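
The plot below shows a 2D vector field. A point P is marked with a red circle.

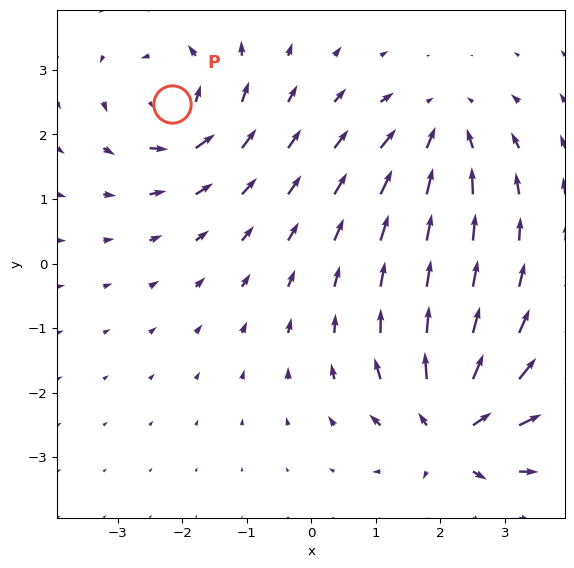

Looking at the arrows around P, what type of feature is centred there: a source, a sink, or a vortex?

vortex

At P (-2.2, 2.5) the arrows circulate counterclockwise. Divergence ≈0, curl about +5 — near-zero divergence with nonzero curl is a vortex.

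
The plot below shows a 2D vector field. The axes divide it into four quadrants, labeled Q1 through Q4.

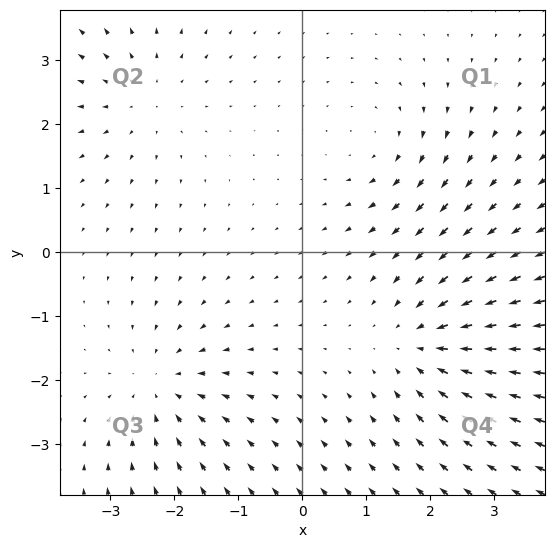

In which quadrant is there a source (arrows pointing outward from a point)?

Q2

The source sits at approximately (-2.5, 2.4), which lies in quadrant Q2. The divergence there is about +2, positive as expected for a source.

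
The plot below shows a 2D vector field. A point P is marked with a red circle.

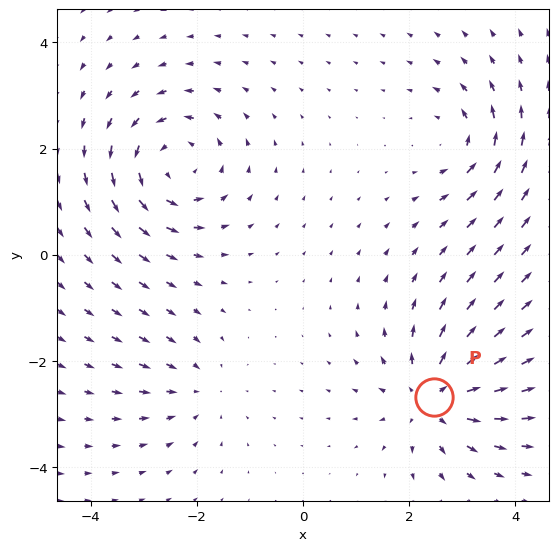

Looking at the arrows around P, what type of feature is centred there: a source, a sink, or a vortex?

source

At P (2.5, -2.7) the arrows spread outward. Divergence about +5, curl ≈0 — positive divergence with near-zero curl is a source.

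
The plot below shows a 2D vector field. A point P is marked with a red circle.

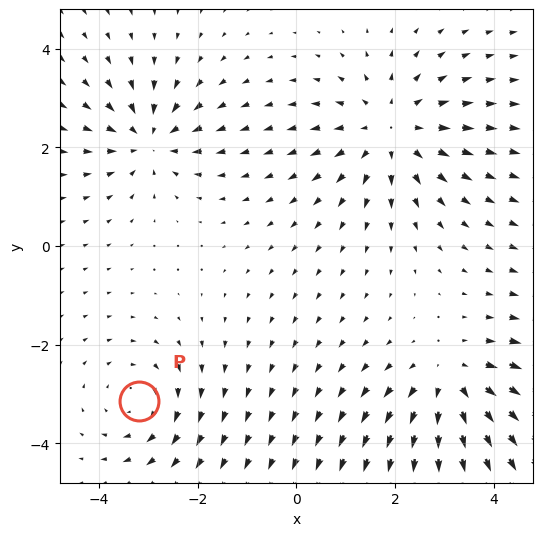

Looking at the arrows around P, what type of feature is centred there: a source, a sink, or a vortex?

vortex

At P (-3.2, -3.1) the arrows circulate clockwise. Divergence ≈0, curl about -3 — near-zero divergence with nonzero curl is a vortex.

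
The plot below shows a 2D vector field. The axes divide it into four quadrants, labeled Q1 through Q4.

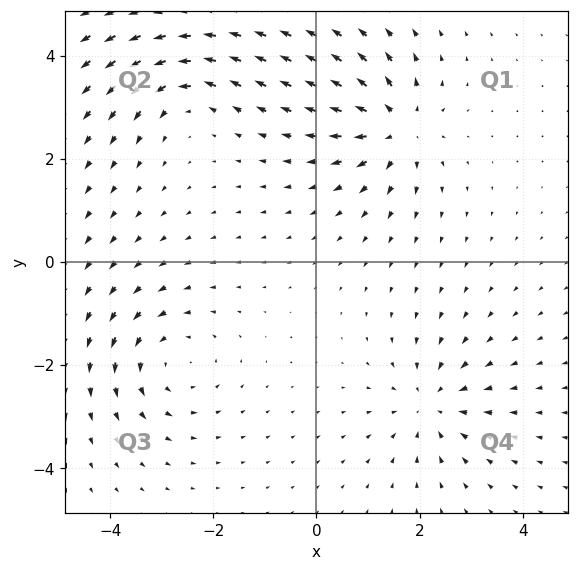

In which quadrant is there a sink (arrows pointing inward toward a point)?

The sink sits at approximately (2.2, -2.8), which lies in quadrant Q4. The divergence there is about -4, negative as expected for a sink.

Q4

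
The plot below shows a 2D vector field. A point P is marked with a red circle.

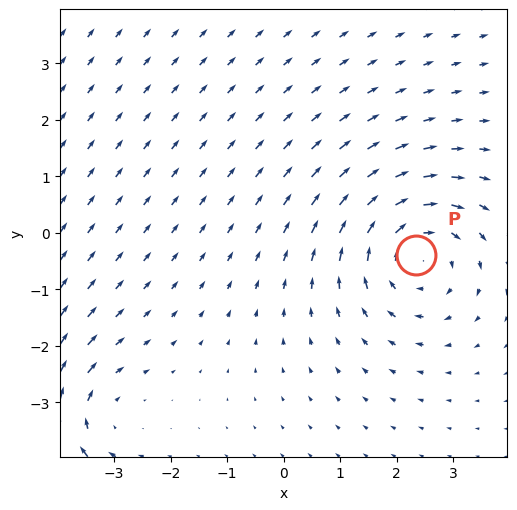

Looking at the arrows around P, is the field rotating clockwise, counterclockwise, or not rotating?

Near P at (2.3, -0.4) the arrows circulate clockwise. The curl (z-component) there is about -3; negative curl means clockwise rotation.

clockwise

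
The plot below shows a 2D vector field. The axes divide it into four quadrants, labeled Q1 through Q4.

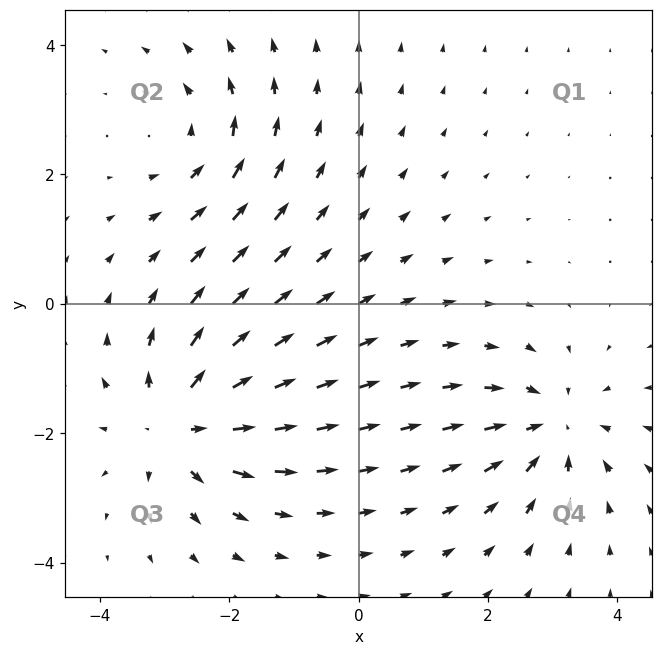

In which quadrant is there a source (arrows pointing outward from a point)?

Q3

The source sits at approximately (-2.8, -1.9), which lies in quadrant Q3. The divergence there is about +5, positive as expected for a source.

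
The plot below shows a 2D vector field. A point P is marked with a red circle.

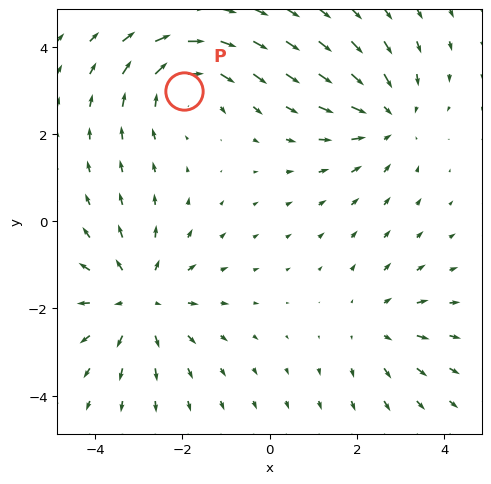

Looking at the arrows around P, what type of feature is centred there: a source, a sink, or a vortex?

At P (-2.0, 3.0) the arrows circulate clockwise. Divergence ≈0, curl about -4 — near-zero divergence with nonzero curl is a vortex.

vortex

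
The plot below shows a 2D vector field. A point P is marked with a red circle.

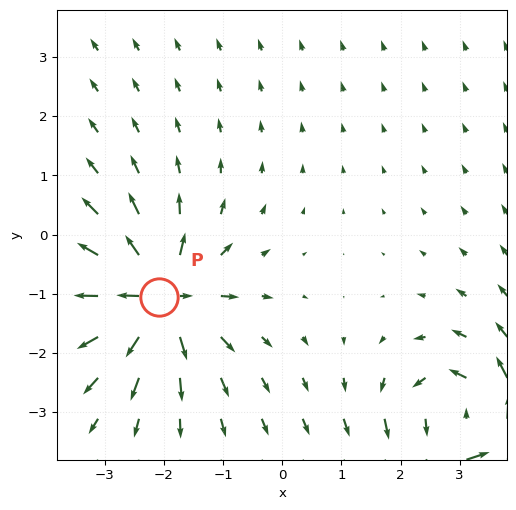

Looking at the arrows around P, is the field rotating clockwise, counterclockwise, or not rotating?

Near P at (-2.1, -1.1) the arrows show no circulation. The curl there is ≈0.

not rotating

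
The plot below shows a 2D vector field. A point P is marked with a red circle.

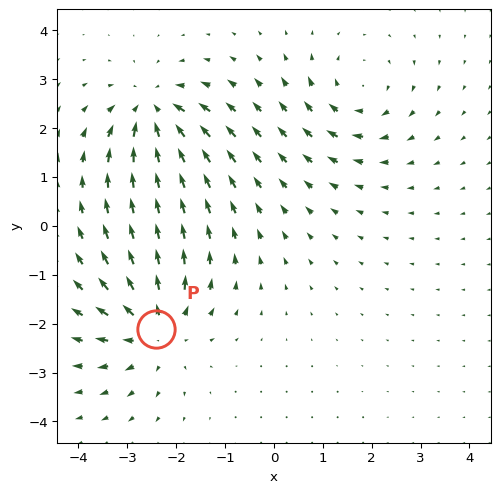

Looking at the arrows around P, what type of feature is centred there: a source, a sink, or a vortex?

At P (-2.4, -2.1) the arrows spread outward. Divergence about +5, curl ≈0 — positive divergence with near-zero curl is a source.

source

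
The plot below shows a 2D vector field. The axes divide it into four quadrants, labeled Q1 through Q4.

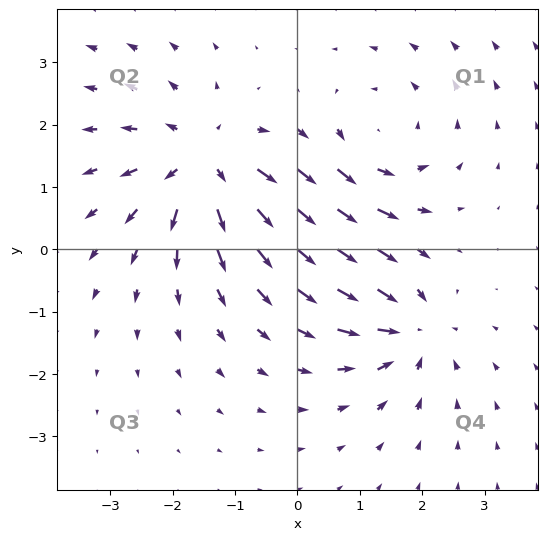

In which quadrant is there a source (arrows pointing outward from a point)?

The source sits at approximately (-1.5, 1.4), which lies in quadrant Q2. The divergence there is about +5, positive as expected for a source.

Q2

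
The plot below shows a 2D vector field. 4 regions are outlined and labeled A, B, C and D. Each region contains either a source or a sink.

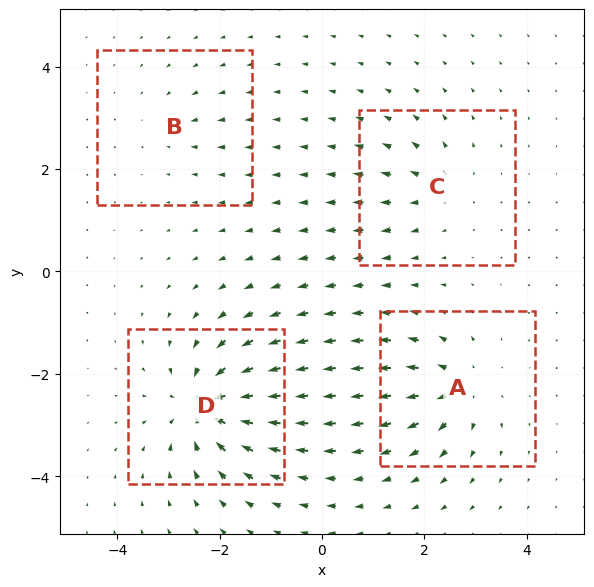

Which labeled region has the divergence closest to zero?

Divergence at each region's feature centre — A: about +6, B: about -2, C: about +4, D: about -8. Region B is closest to zero.

B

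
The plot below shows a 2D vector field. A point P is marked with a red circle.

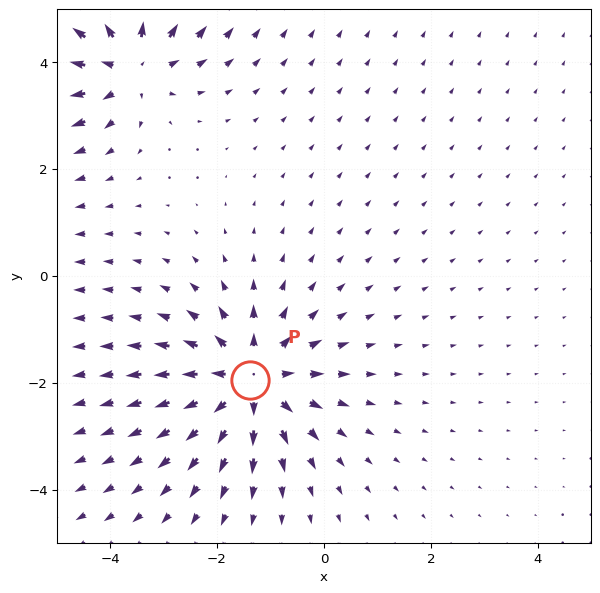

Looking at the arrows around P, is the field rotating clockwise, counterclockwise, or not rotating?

Near P at (-1.4, -2.0) the arrows show no circulation. The curl there is ≈0.

not rotating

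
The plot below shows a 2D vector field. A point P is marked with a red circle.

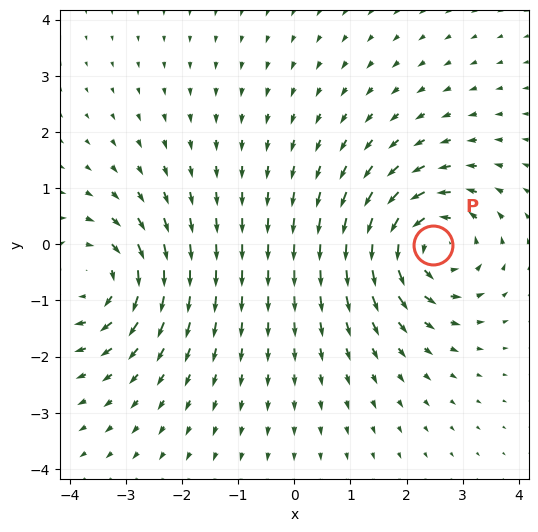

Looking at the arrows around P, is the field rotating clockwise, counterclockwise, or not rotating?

counterclockwise

Near P at (2.5, -0.0) the arrows circulate counterclockwise. The curl (z-component) there is about +5; positive curl means counterclockwise rotation.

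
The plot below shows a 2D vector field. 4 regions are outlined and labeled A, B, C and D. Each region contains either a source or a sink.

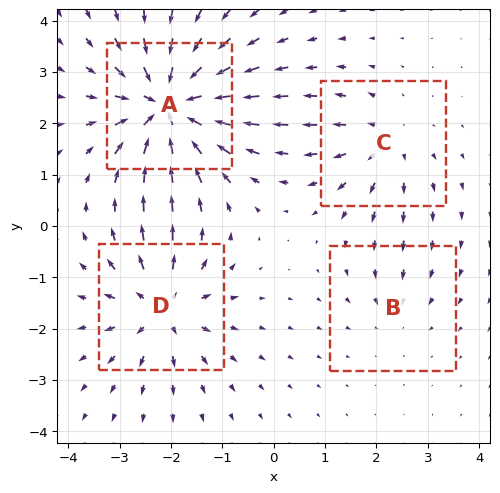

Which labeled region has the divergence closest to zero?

Divergence at each region's feature centre — A: about -8, B: about -2, C: about +4, D: about +6. Region B is closest to zero.

B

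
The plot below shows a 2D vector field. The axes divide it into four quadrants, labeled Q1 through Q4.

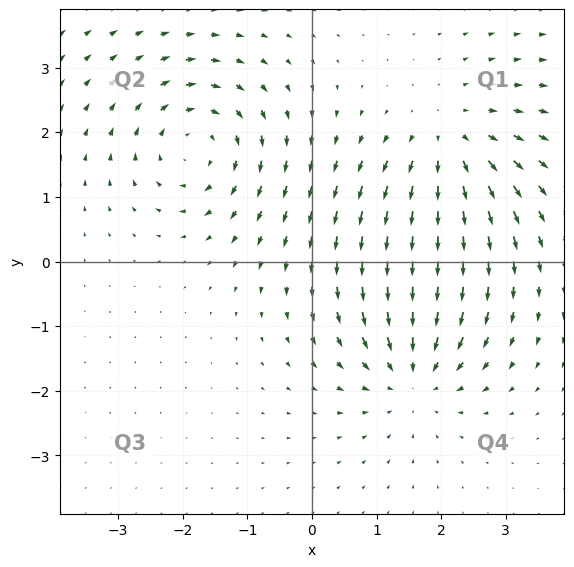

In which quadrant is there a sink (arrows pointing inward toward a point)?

The sink sits at approximately (1.6, -1.8), which lies in quadrant Q4. The divergence there is about -4, negative as expected for a sink.

Q4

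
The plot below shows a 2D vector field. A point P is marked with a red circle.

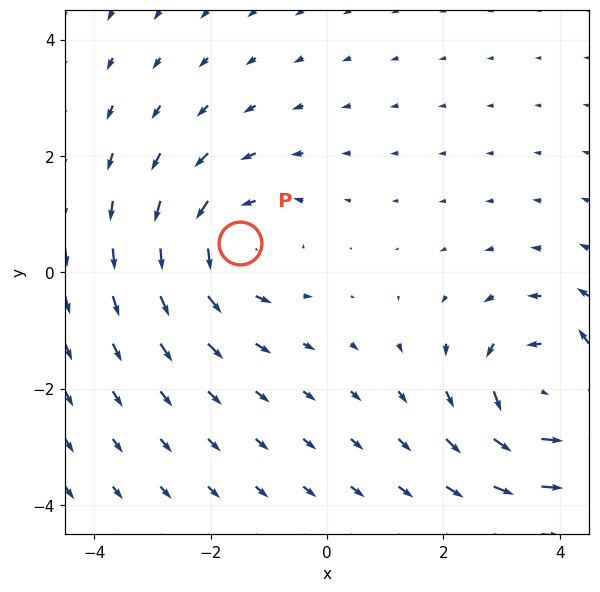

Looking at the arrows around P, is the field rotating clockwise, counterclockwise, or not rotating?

counterclockwise

Near P at (-1.5, 0.5) the arrows circulate counterclockwise. The curl (z-component) there is about +3; positive curl means counterclockwise rotation.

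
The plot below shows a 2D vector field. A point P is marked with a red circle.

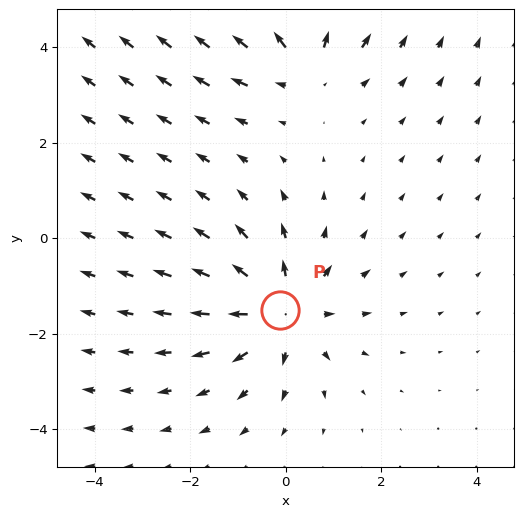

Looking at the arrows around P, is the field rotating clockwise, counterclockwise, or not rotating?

Near P at (-0.1, -1.5) the arrows show no circulation. The curl there is ≈0.

not rotating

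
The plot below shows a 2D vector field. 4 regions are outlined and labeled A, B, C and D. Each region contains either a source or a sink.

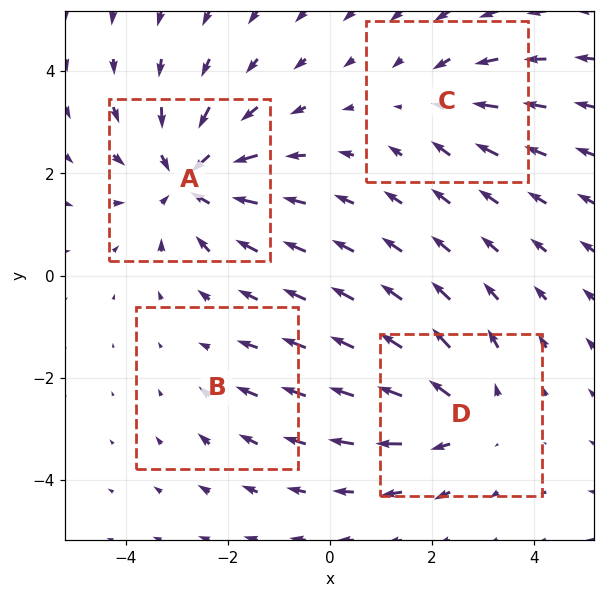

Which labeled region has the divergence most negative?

A

Divergence at each region's feature centre — A: about -6, B: about -2, C: about -3, D: about +4. Region A is most negative.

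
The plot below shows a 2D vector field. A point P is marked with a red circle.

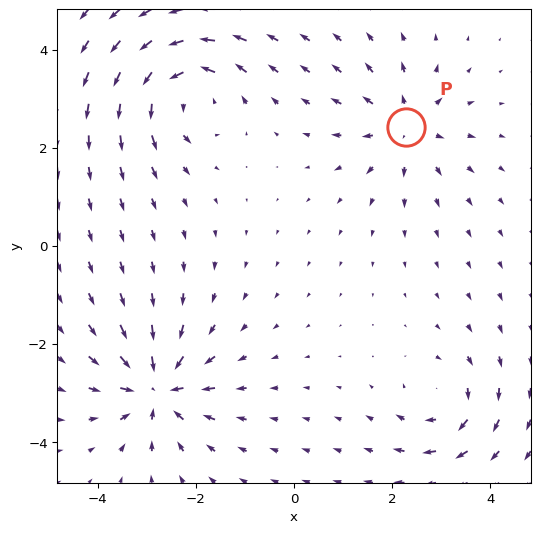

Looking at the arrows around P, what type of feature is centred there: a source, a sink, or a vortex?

At P (2.3, 2.4) the arrows spread outward. Divergence about +4, curl ≈0 — positive divergence with near-zero curl is a source.

source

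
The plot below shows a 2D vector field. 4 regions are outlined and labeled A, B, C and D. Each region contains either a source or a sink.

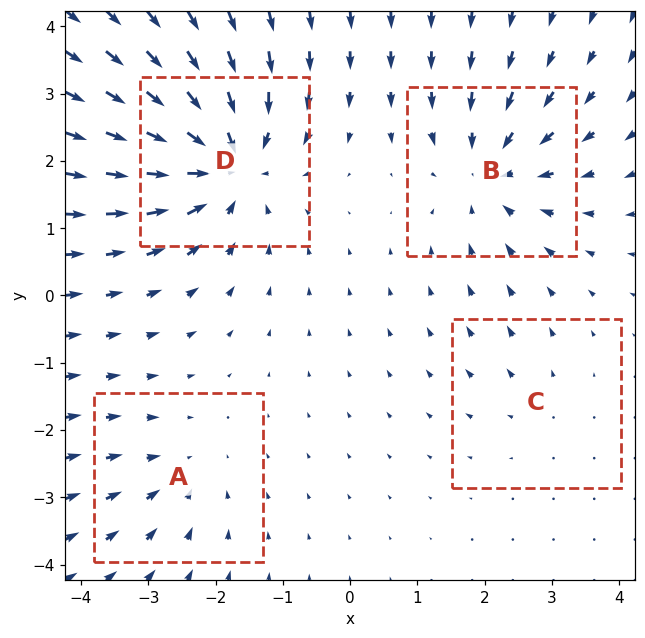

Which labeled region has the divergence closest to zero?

Divergence at each region's feature centre — A: about -3, B: about -6, C: about +2, D: about -8. Region C is closest to zero.

C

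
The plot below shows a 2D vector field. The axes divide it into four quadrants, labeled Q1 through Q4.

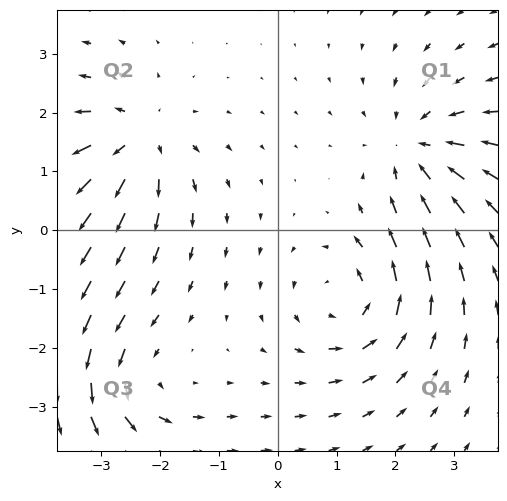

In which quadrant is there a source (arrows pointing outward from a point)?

Q2

The source sits at approximately (-2.4, 1.5), which lies in quadrant Q2. The divergence there is about +5, positive as expected for a source.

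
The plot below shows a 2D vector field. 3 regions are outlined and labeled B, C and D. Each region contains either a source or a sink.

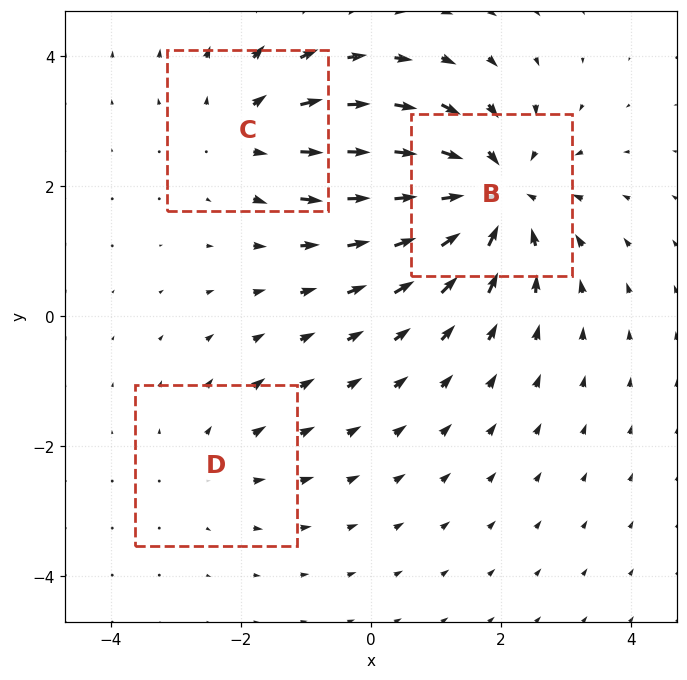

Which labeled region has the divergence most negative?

Divergence at each region's feature centre — B: about -5, C: about +3, D: about +2. Region B is most negative.

B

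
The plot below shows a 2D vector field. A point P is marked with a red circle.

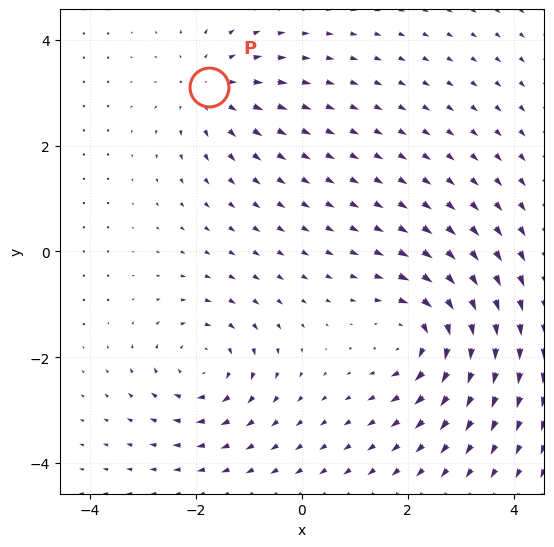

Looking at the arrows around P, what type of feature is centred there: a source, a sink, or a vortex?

source

At P (-1.7, 3.1) the arrows spread outward. Divergence about +3, curl ≈0 — positive divergence with near-zero curl is a source.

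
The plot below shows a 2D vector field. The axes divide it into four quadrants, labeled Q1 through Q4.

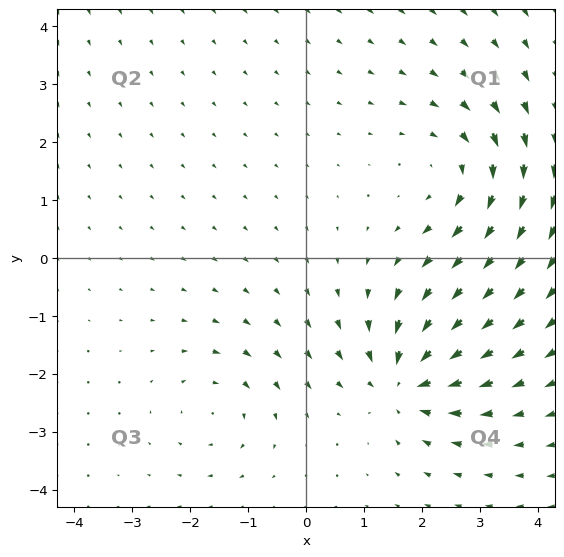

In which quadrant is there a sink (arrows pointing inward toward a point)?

Q4

The sink sits at approximately (1.7, -2.1), which lies in quadrant Q4. The divergence there is about -5, negative as expected for a sink.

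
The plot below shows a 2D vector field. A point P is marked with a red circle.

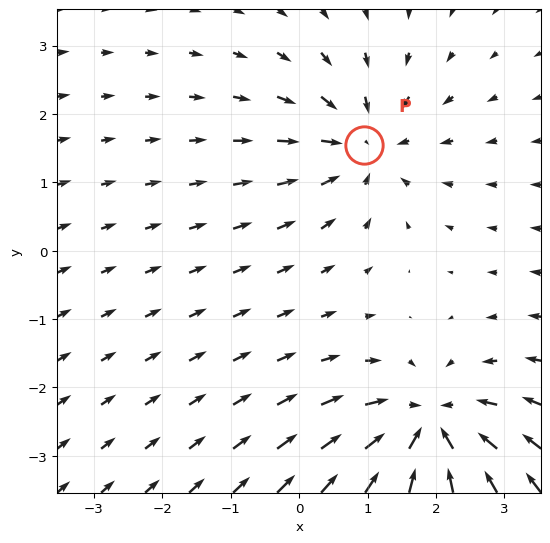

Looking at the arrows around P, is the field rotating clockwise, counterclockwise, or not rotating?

not rotating

Near P at (1.0, 1.5) the arrows show no circulation. The curl there is ≈0.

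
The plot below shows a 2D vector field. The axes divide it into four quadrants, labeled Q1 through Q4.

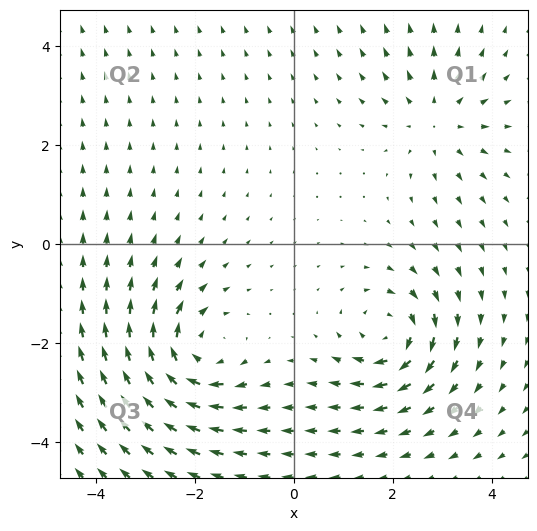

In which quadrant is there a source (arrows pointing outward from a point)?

Q1

The source sits at approximately (2.9, 2.5), which lies in quadrant Q1. The divergence there is about +3, positive as expected for a source.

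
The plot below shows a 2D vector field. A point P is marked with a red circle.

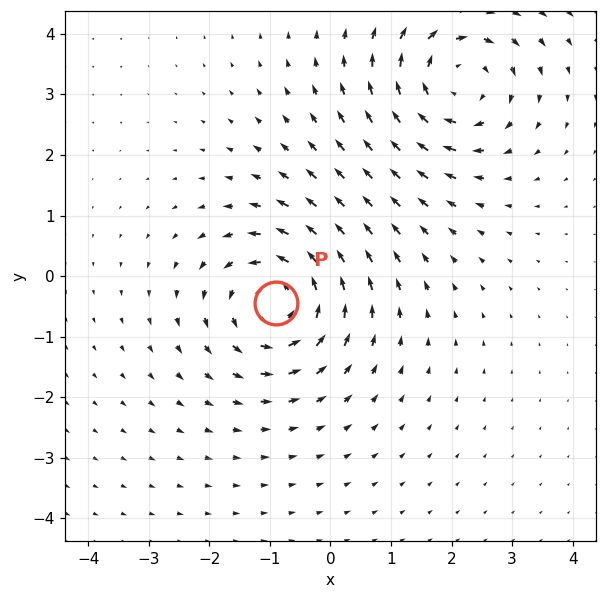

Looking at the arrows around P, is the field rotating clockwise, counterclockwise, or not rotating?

Near P at (-0.9, -0.4) the arrows circulate counterclockwise. The curl (z-component) there is about +5; positive curl means counterclockwise rotation.

counterclockwise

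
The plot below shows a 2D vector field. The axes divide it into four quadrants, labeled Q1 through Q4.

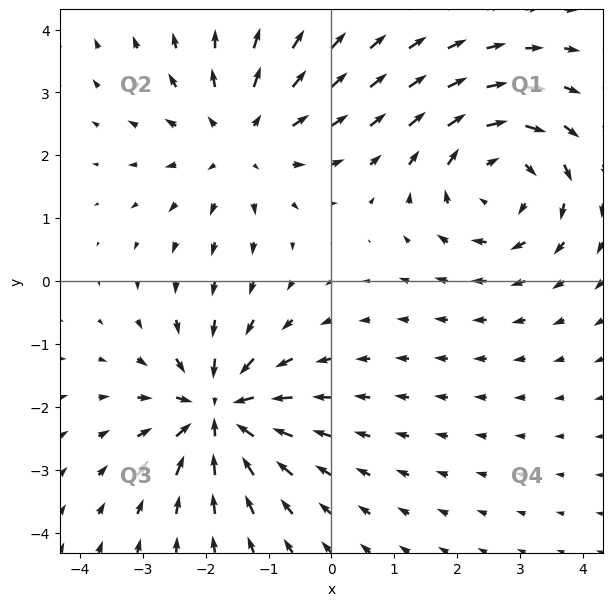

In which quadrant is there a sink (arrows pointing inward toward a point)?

Q3

The sink sits at approximately (-1.8, -2.1), which lies in quadrant Q3. The divergence there is about -6, negative as expected for a sink.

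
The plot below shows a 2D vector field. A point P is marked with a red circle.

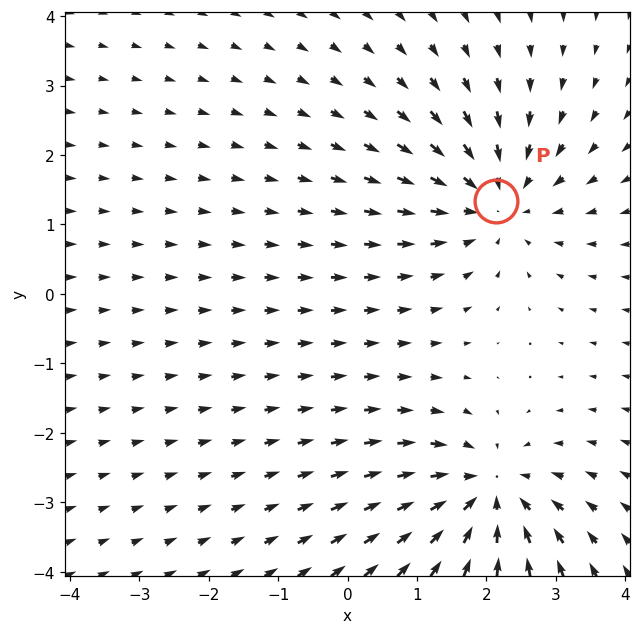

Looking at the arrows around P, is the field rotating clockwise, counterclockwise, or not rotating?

not rotating

Near P at (2.1, 1.3) the arrows show no circulation. The curl there is ≈0.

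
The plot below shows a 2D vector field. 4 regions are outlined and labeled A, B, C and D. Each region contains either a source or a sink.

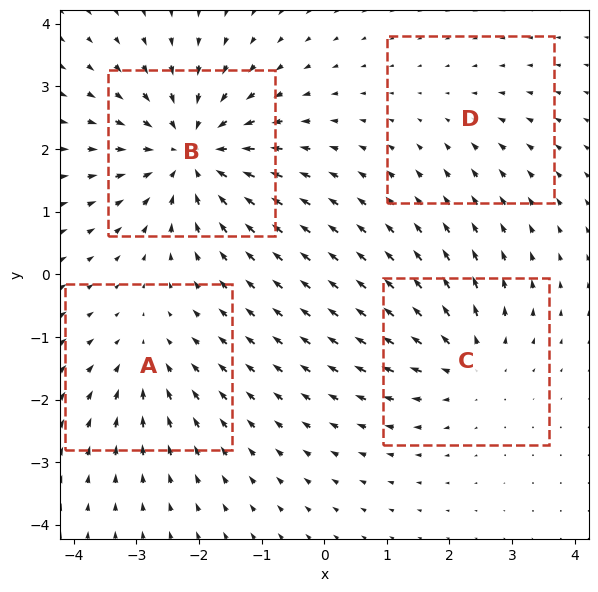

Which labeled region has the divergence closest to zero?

Divergence at each region's feature centre — A: about -3, B: about -7, C: about +4, D: about -2. Region D is closest to zero.

D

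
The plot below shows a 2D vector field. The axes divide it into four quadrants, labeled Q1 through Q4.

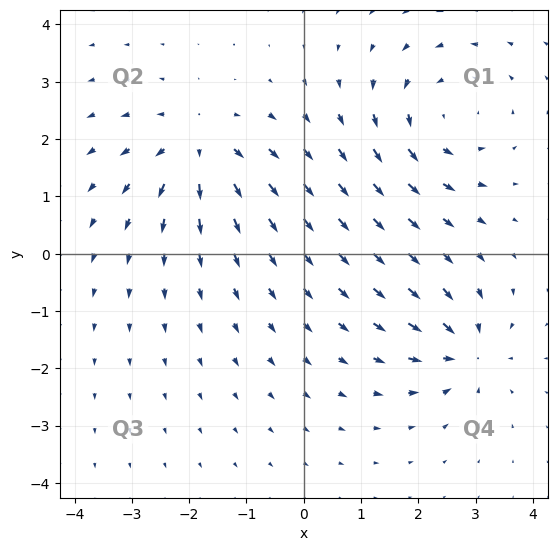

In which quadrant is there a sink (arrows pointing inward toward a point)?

The sink sits at approximately (2.8, -1.7), which lies in quadrant Q4. The divergence there is about -5, negative as expected for a sink.

Q4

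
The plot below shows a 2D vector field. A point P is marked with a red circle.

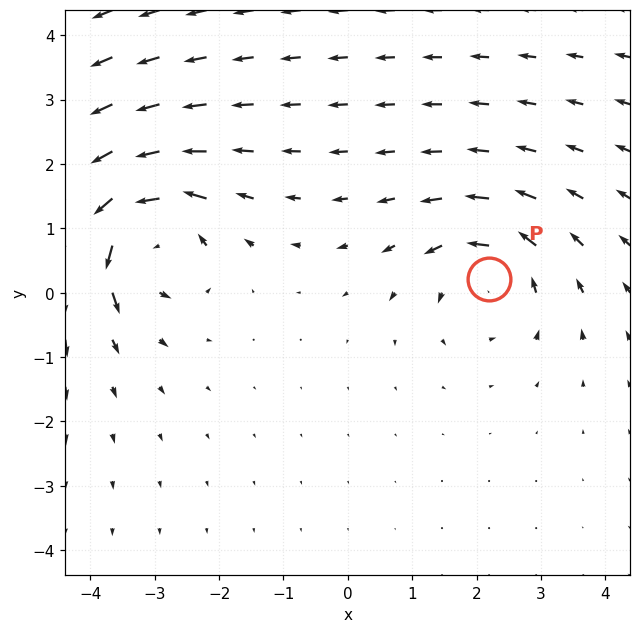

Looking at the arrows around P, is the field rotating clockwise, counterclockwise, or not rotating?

counterclockwise

Near P at (2.2, 0.2) the arrows circulate counterclockwise. The curl (z-component) there is about +4; positive curl means counterclockwise rotation.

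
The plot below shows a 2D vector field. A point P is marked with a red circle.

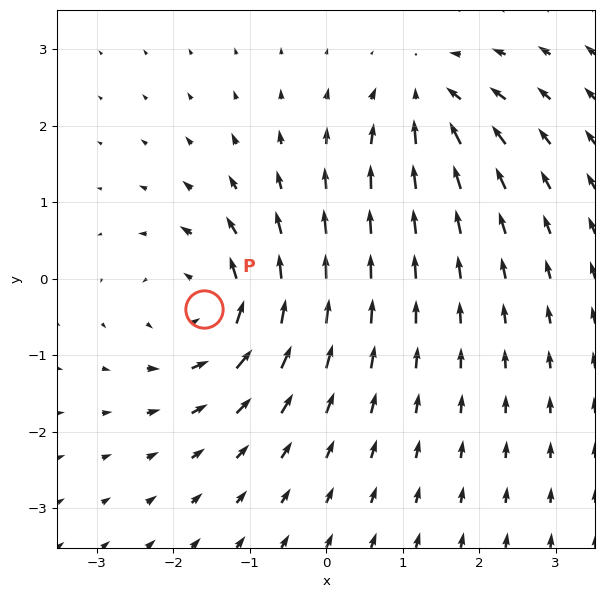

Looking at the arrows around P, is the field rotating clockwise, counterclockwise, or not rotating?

counterclockwise

Near P at (-1.6, -0.4) the arrows circulate counterclockwise. The curl (z-component) there is about +6; positive curl means counterclockwise rotation.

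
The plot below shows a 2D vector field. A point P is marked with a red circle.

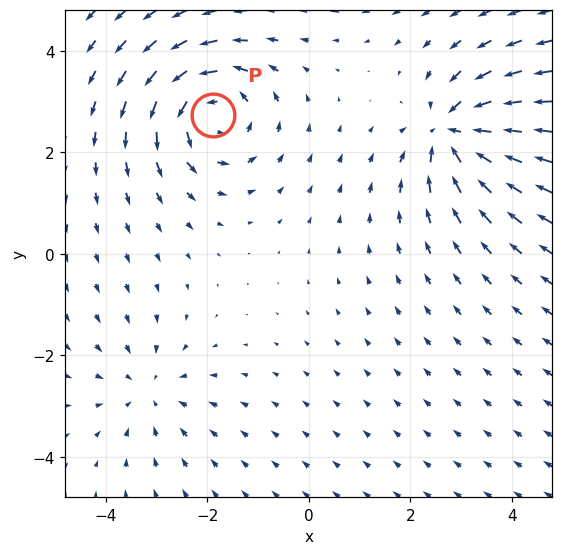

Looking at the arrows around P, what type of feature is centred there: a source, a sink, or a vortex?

At P (-1.9, 2.7) the arrows circulate counterclockwise. Divergence ≈0, curl about +5 — near-zero divergence with nonzero curl is a vortex.

vortex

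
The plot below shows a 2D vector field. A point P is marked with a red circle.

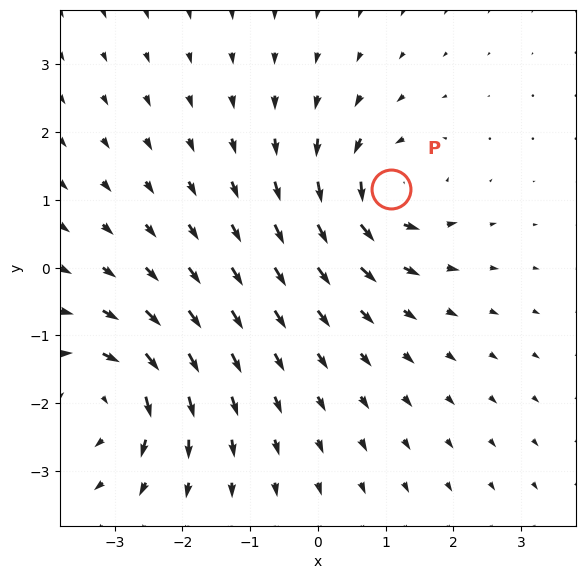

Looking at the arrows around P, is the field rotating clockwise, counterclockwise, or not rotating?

counterclockwise

Near P at (1.1, 1.2) the arrows circulate counterclockwise. The curl (z-component) there is about +5; positive curl means counterclockwise rotation.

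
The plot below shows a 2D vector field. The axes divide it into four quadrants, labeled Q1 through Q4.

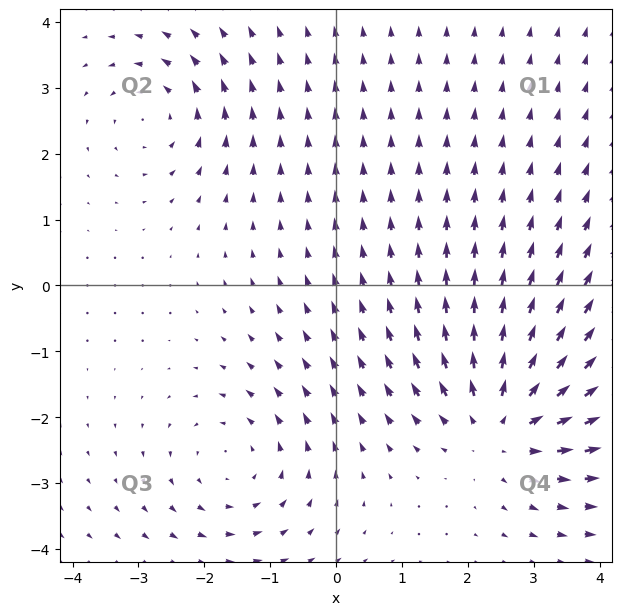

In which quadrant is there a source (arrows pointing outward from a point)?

Q4

The source sits at approximately (2.5, -2.1), which lies in quadrant Q4. The divergence there is about +5, positive as expected for a source.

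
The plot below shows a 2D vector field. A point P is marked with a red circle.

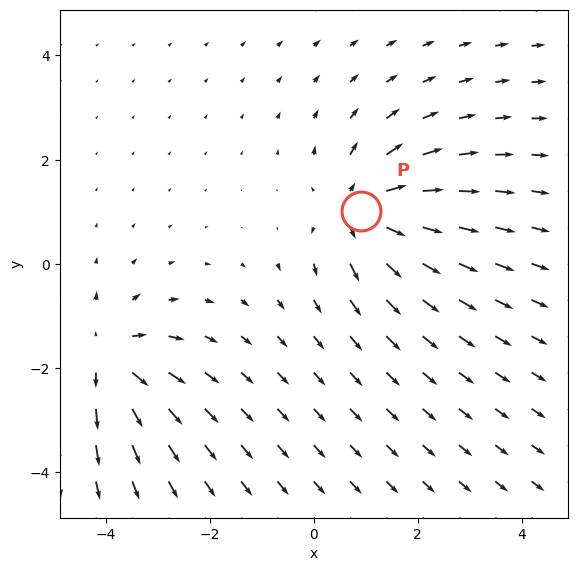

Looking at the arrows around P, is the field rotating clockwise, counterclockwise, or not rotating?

not rotating

Near P at (0.9, 1.0) the arrows show no circulation. The curl there is ≈0.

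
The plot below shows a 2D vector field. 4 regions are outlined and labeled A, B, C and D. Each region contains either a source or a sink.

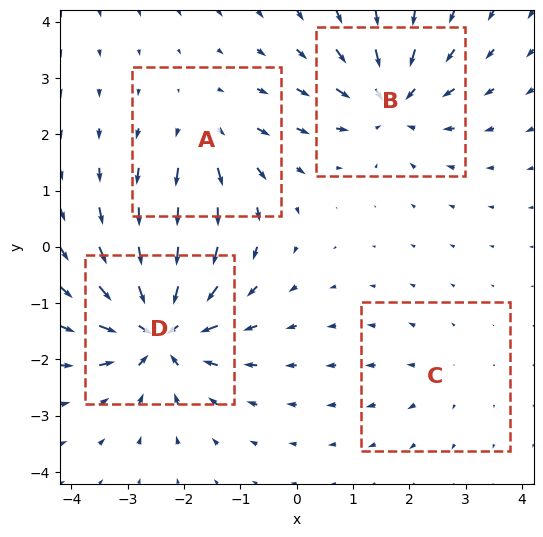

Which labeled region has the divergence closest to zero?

C

Divergence at each region's feature centre — A: about +4, B: about -5, C: about +2, D: about -8. Region C is closest to zero.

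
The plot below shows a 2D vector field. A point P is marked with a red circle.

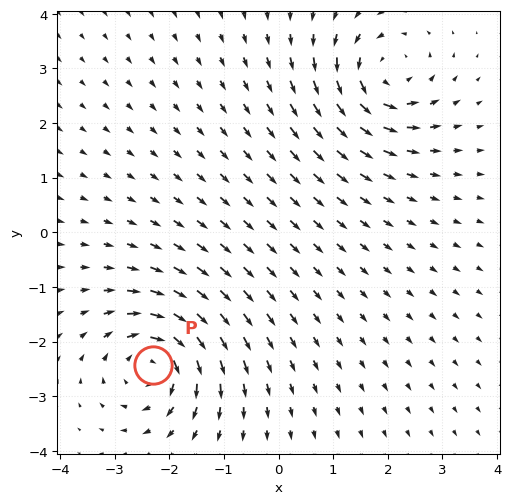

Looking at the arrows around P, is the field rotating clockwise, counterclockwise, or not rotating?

clockwise

Near P at (-2.3, -2.4) the arrows circulate clockwise. The curl (z-component) there is about -6; negative curl means clockwise rotation.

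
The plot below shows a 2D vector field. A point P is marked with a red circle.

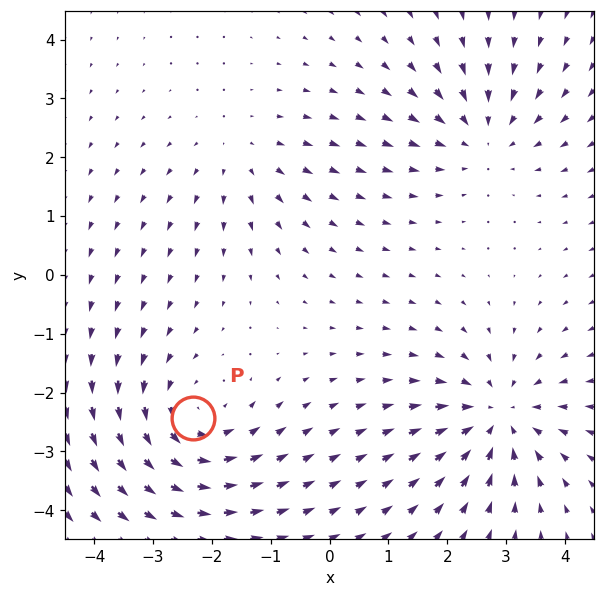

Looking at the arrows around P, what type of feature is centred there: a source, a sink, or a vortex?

At P (-2.3, -2.4) the arrows circulate counterclockwise. Divergence ≈0, curl about +4 — near-zero divergence with nonzero curl is a vortex.

vortex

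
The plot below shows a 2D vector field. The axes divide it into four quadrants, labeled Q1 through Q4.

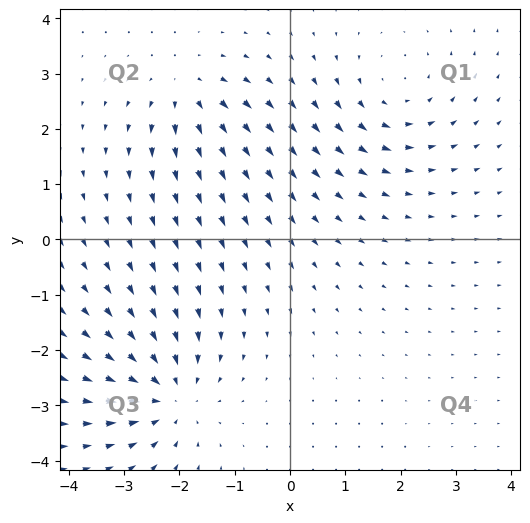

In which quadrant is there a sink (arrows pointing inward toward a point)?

Q3

The sink sits at approximately (-2.2, -2.8), which lies in quadrant Q3. The divergence there is about -4, negative as expected for a sink.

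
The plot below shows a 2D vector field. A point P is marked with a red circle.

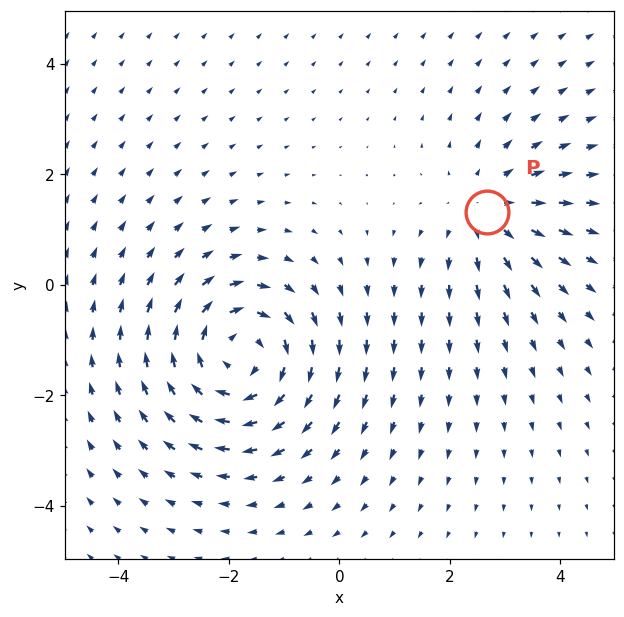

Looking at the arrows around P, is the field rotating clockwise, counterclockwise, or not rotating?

not rotating

Near P at (2.7, 1.3) the arrows show no circulation. The curl there is ≈0.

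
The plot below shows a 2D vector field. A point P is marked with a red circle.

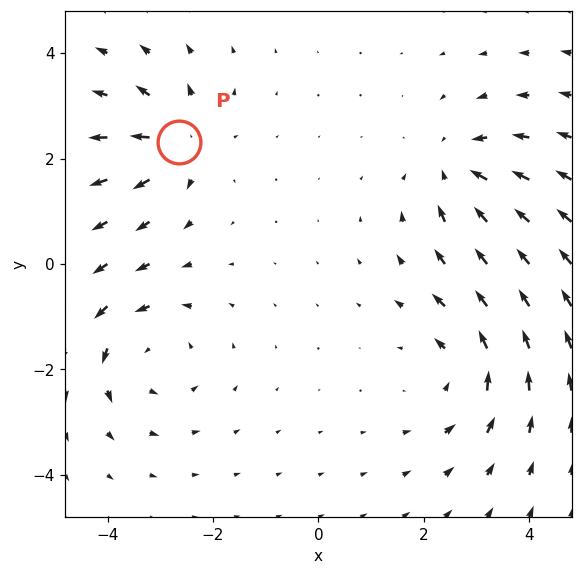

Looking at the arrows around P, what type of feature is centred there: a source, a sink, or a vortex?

source

At P (-2.6, 2.3) the arrows spread outward. Divergence about +5, curl ≈0 — positive divergence with near-zero curl is a source.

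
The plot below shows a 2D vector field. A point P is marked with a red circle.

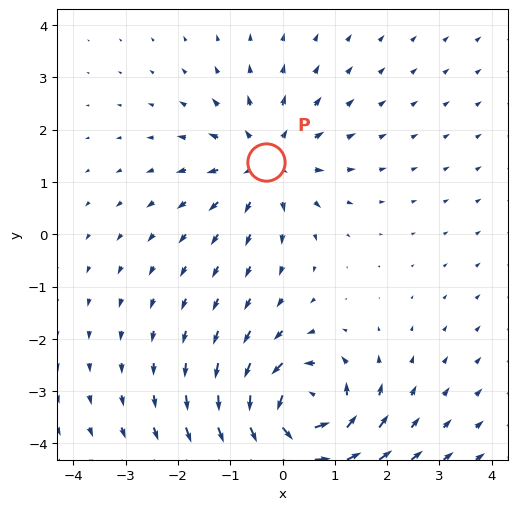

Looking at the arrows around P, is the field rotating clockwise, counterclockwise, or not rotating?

not rotating

Near P at (-0.3, 1.4) the arrows show no circulation. The curl there is ≈0.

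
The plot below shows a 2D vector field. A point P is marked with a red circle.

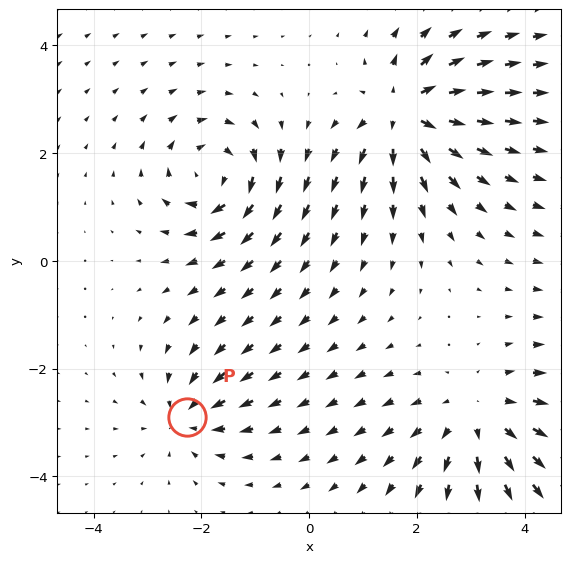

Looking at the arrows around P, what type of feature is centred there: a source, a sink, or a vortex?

At P (-2.3, -2.9) the arrows converge inward. Divergence about -4, curl ≈0 — negative divergence with near-zero curl is a sink.

sink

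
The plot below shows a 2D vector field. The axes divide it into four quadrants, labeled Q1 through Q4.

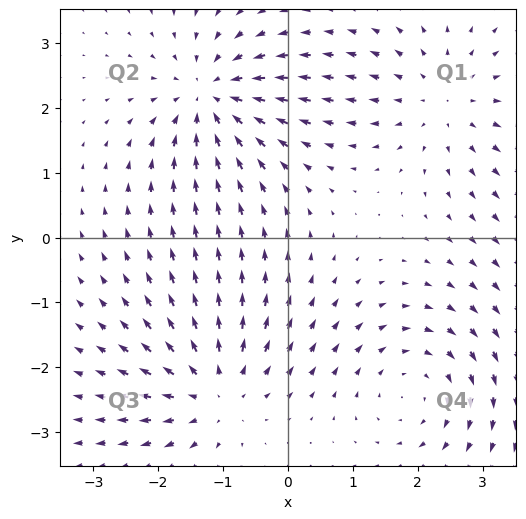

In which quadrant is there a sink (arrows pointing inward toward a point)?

The sink sits at approximately (-1.2, 2.2), which lies in quadrant Q2. The divergence there is about -6, negative as expected for a sink.

Q2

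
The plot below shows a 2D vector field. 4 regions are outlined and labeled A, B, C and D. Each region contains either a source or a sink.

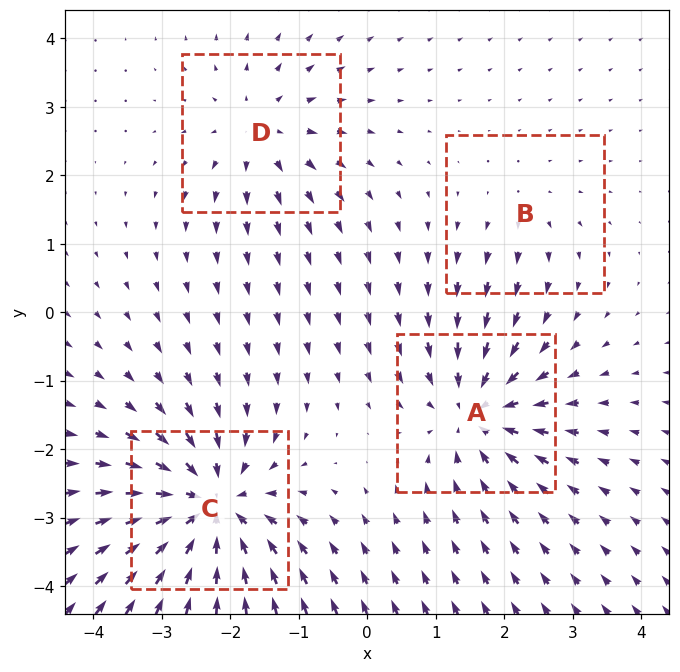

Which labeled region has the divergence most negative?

C

Divergence at each region's feature centre — A: about -6, B: about +2, C: about -8, D: about +4. Region C is most negative.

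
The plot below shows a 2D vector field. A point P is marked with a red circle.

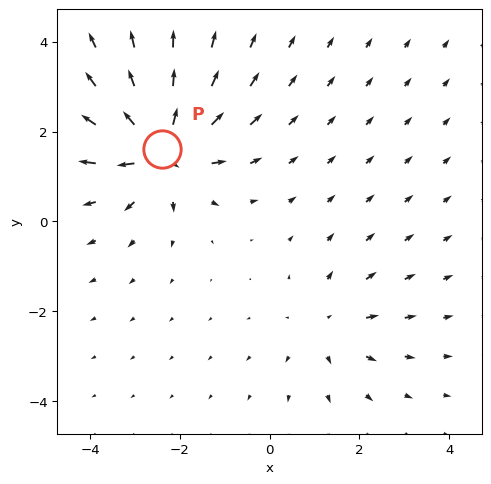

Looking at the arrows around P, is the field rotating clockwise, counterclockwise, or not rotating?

not rotating

Near P at (-2.4, 1.6) the arrows show no circulation. The curl there is ≈0.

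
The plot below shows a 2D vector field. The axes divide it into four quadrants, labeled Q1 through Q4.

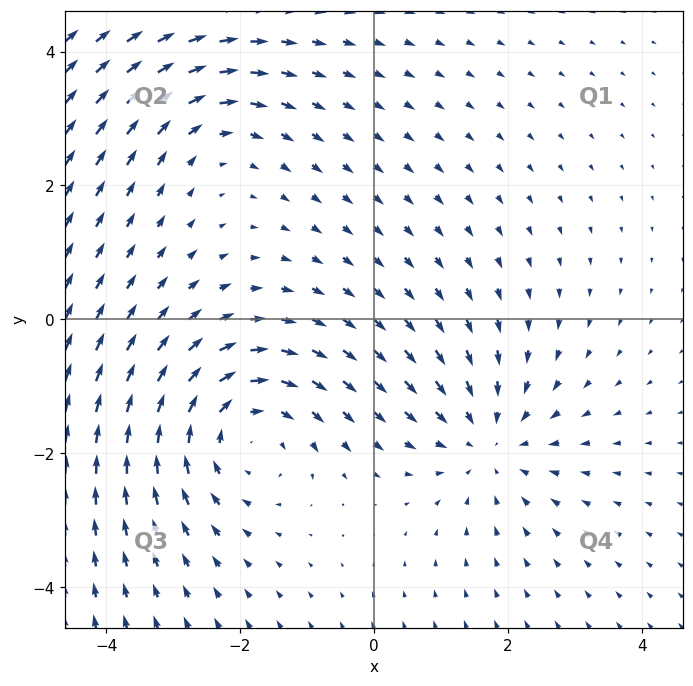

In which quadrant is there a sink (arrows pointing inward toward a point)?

Q4

The sink sits at approximately (1.7, -1.8), which lies in quadrant Q4. The divergence there is about -3, negative as expected for a sink.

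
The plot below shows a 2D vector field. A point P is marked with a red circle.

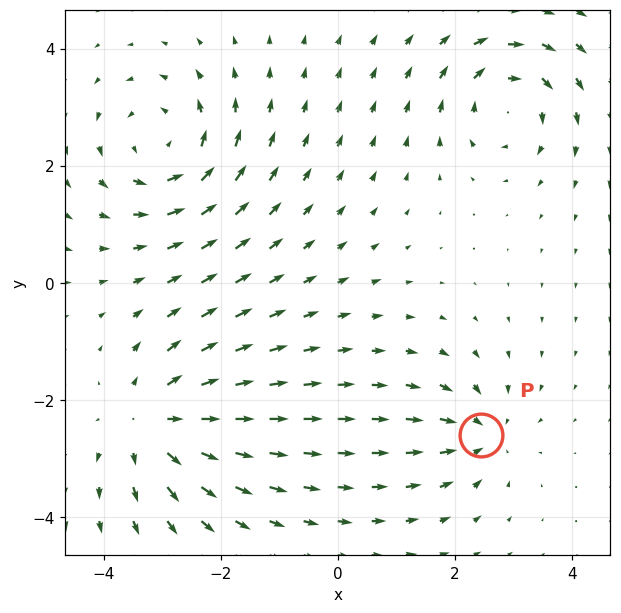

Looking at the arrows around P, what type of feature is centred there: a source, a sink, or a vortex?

At P (2.5, -2.6) the arrows converge inward. Divergence about -4, curl ≈0 — negative divergence with near-zero curl is a sink.

sink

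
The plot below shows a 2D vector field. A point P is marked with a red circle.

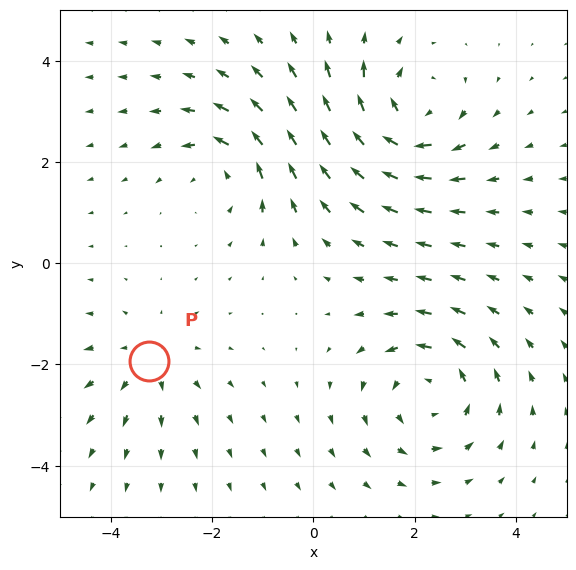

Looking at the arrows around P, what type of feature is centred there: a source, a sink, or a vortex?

At P (-3.2, -1.9) the arrows spread outward. Divergence about +3, curl ≈0 — positive divergence with near-zero curl is a source.

source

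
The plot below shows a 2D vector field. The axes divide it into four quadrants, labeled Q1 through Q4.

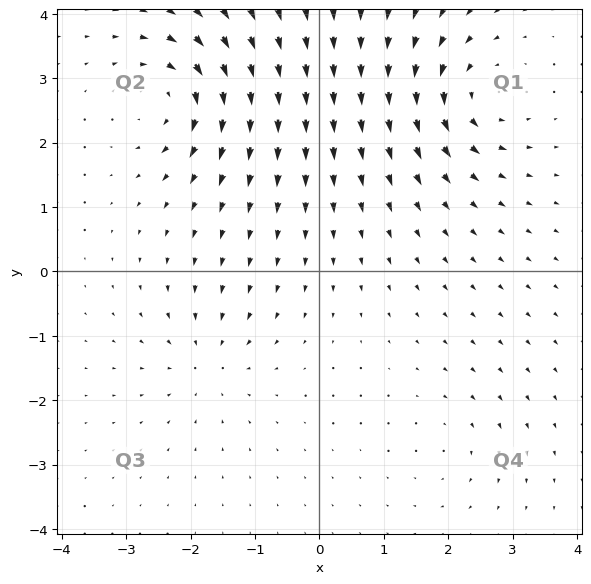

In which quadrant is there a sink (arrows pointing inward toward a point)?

Q3

The sink sits at approximately (-1.7, -1.4), which lies in quadrant Q3. The divergence there is about -4, negative as expected for a sink.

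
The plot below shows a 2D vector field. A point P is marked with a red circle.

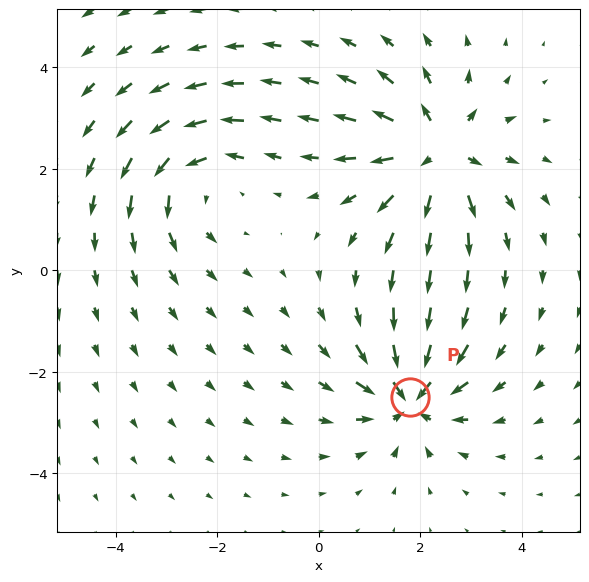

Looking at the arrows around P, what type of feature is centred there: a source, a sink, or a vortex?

sink

At P (1.8, -2.5) the arrows converge inward. Divergence about -5, curl ≈0 — negative divergence with near-zero curl is a sink.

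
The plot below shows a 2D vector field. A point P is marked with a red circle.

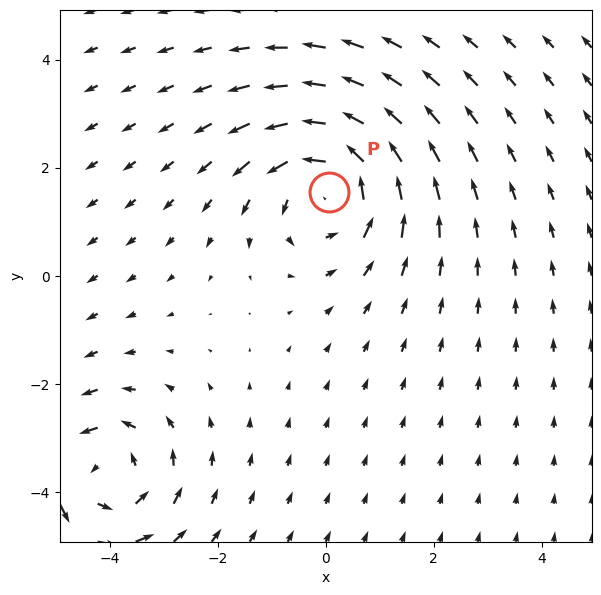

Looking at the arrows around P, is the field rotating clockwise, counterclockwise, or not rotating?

counterclockwise

Near P at (0.1, 1.6) the arrows circulate counterclockwise. The curl (z-component) there is about +4; positive curl means counterclockwise rotation.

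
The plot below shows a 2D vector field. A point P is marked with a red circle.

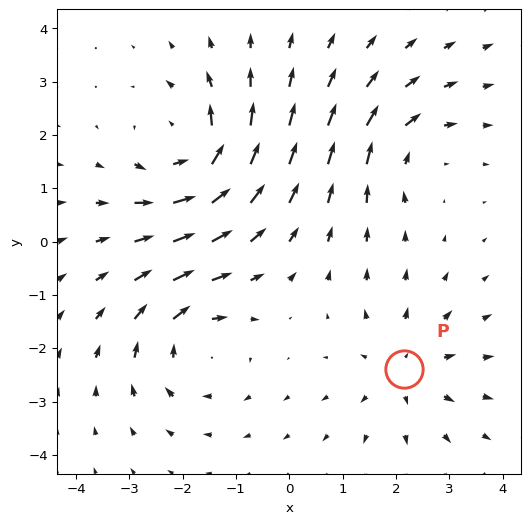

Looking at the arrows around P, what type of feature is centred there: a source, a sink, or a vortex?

At P (2.1, -2.4) the arrows spread outward. Divergence about +3, curl ≈0 — positive divergence with near-zero curl is a source.

source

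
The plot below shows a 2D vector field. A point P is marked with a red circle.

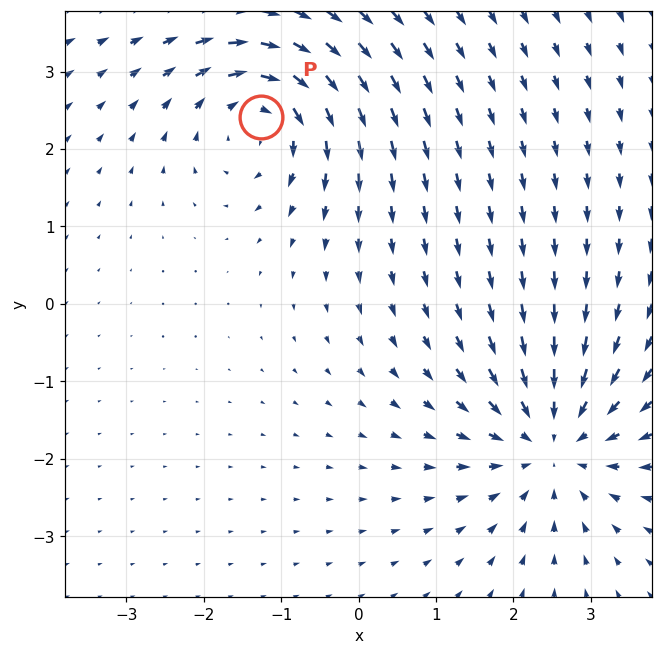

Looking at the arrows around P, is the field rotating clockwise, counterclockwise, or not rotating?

Near P at (-1.3, 2.4) the arrows circulate clockwise. The curl (z-component) there is about -4; negative curl means clockwise rotation.

clockwise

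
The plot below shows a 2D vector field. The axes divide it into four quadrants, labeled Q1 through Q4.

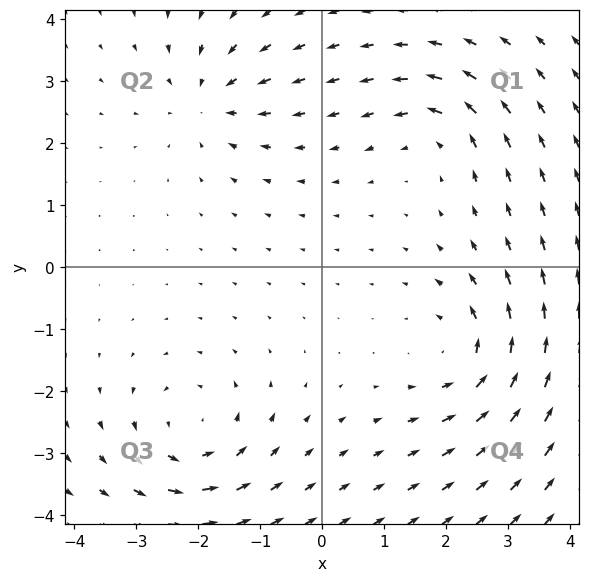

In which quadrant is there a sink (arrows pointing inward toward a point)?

The sink sits at approximately (-1.8, 2.7), which lies in quadrant Q2. The divergence there is about -4, negative as expected for a sink.

Q2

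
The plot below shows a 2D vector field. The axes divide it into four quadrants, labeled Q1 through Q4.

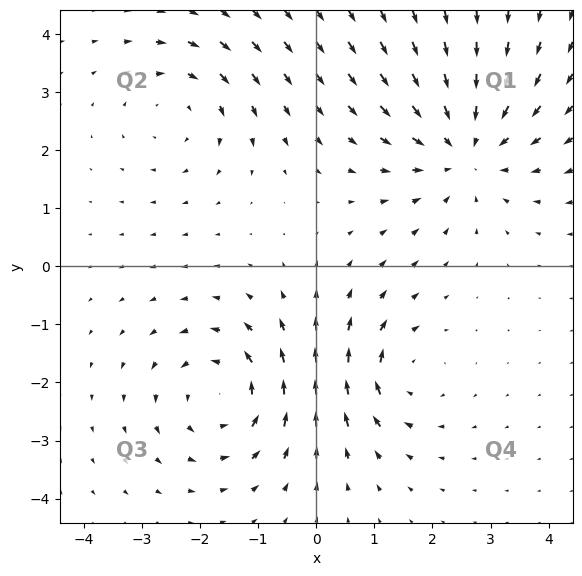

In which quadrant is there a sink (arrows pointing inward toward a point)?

The sink sits at approximately (2.6, 2.0), which lies in quadrant Q1. The divergence there is about -4, negative as expected for a sink.

Q1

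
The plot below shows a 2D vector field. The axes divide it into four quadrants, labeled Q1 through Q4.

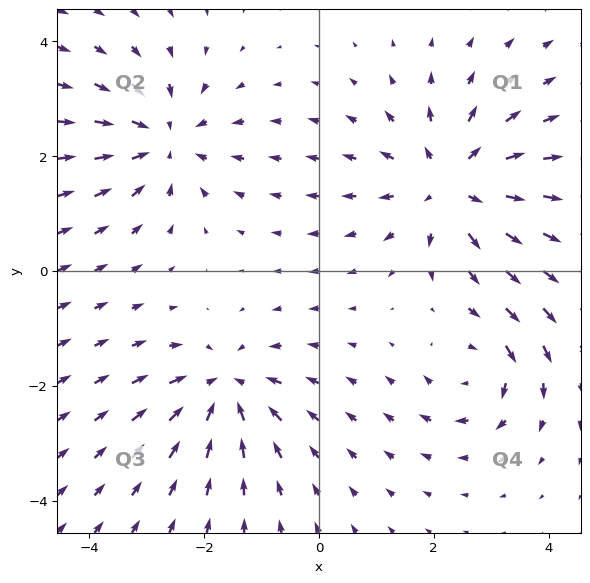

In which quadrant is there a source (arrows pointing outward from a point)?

The source sits at approximately (2.3, 1.5), which lies in quadrant Q1. The divergence there is about +4, positive as expected for a source.

Q1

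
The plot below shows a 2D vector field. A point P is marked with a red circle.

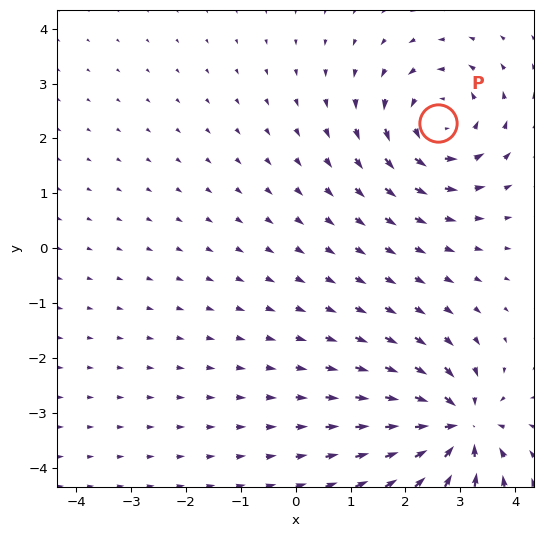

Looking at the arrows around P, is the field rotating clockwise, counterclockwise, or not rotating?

counterclockwise

Near P at (2.6, 2.3) the arrows circulate counterclockwise. The curl (z-component) there is about +4; positive curl means counterclockwise rotation.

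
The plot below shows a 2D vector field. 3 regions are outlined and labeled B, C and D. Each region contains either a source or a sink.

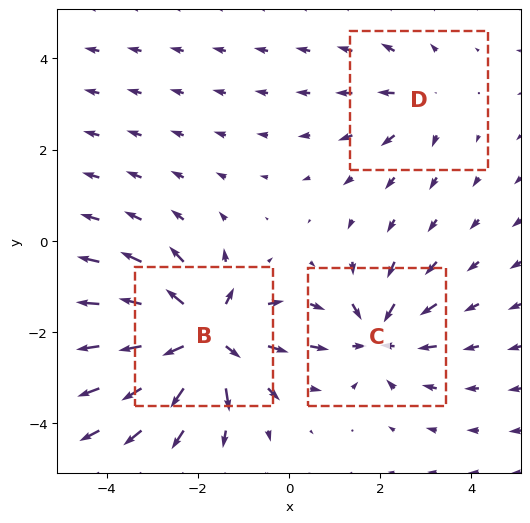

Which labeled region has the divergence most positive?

Divergence at each region's feature centre — B: about +6, C: about -4, D: about +2. Region B is most positive.

B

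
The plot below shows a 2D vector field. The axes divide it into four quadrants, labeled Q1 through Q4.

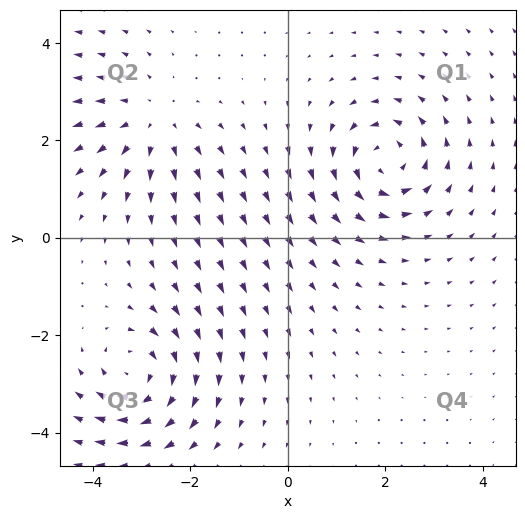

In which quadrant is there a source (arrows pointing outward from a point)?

The source sits at approximately (-2.8, 2.4), which lies in quadrant Q2. The divergence there is about +3, positive as expected for a source.

Q2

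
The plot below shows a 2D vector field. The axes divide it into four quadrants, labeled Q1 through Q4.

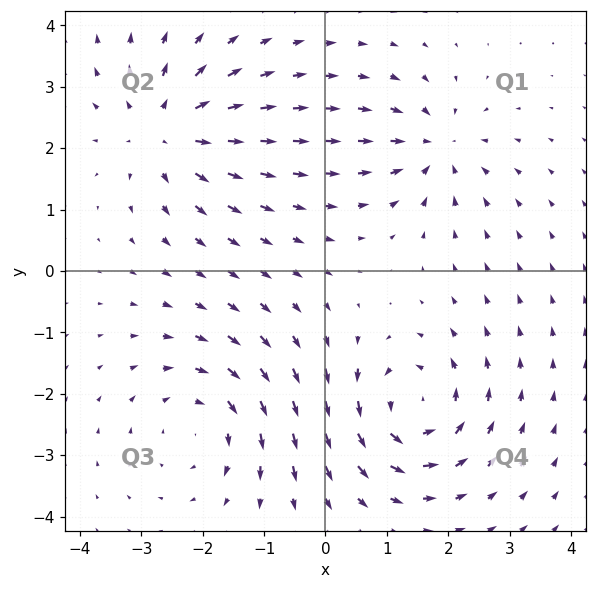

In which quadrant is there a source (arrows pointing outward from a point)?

The source sits at approximately (-2.6, 2.3), which lies in quadrant Q2. The divergence there is about +4, positive as expected for a source.

Q2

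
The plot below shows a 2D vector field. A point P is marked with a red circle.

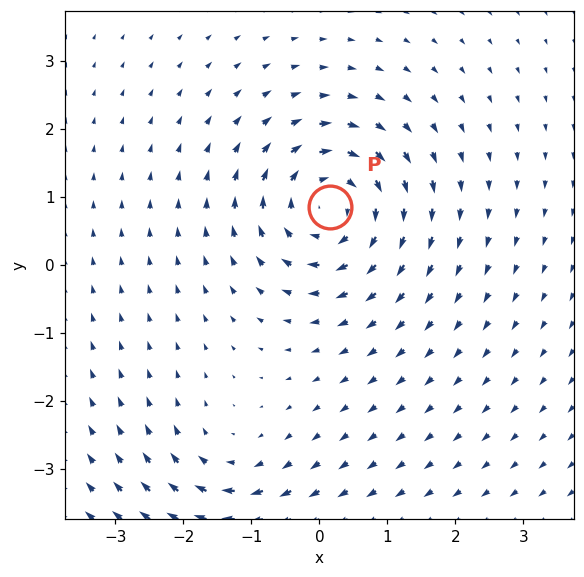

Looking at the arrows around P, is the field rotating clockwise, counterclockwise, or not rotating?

Near P at (0.2, 0.9) the arrows circulate clockwise. The curl (z-component) there is about -5; negative curl means clockwise rotation.

clockwise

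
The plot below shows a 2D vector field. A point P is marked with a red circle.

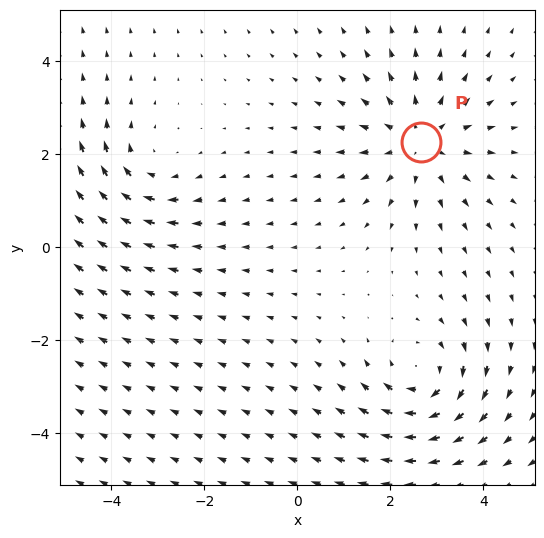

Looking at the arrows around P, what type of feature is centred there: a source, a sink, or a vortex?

At P (2.7, 2.3) the arrows spread outward. Divergence about +4, curl ≈0 — positive divergence with near-zero curl is a source.

source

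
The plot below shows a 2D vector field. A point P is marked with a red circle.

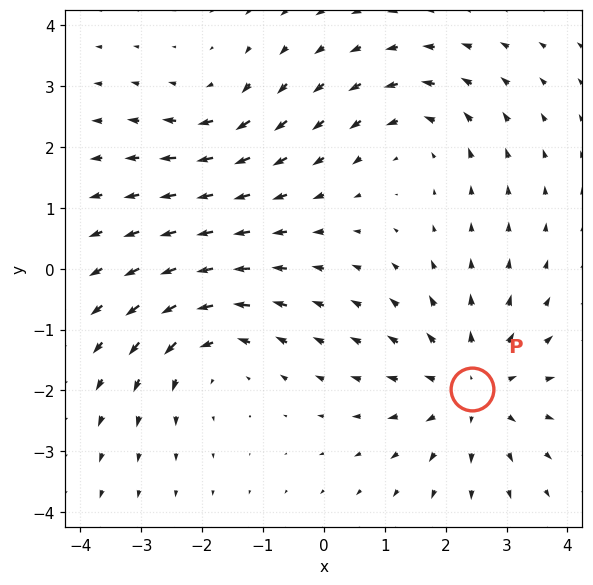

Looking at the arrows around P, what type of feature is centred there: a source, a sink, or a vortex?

source

At P (2.4, -2.0) the arrows spread outward. Divergence about +4, curl ≈0 — positive divergence with near-zero curl is a source.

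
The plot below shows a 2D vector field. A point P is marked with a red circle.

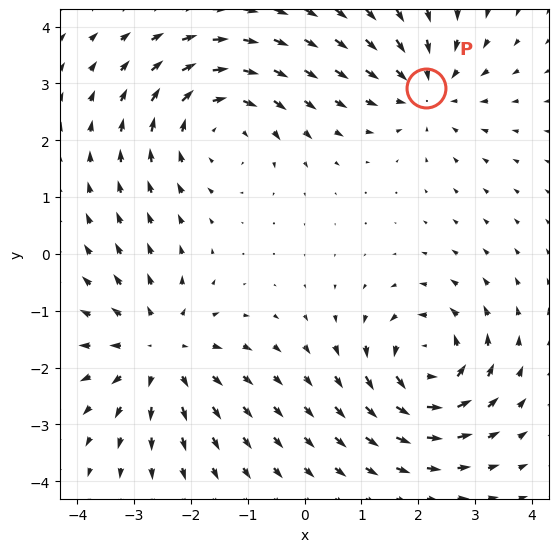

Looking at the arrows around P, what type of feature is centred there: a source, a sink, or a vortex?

sink

At P (2.1, 2.9) the arrows converge inward. Divergence about -3, curl ≈0 — negative divergence with near-zero curl is a sink.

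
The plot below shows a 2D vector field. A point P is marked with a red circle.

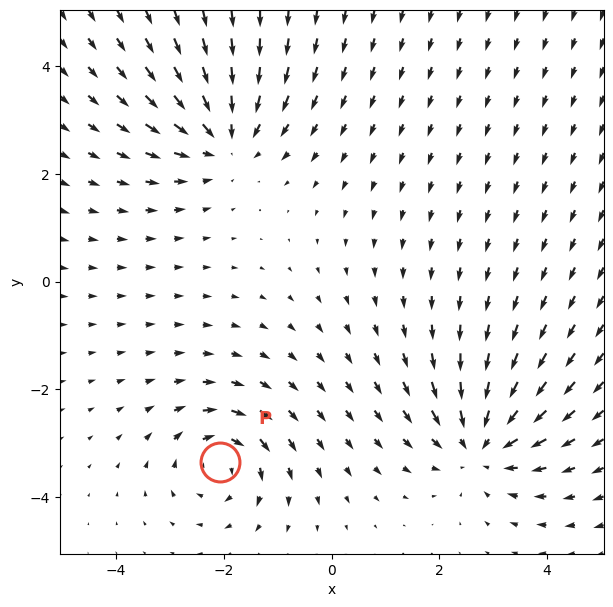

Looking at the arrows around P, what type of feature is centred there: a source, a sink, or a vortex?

At P (-2.1, -3.3) the arrows circulate clockwise. Divergence ≈0, curl about -4 — near-zero divergence with nonzero curl is a vortex.

vortex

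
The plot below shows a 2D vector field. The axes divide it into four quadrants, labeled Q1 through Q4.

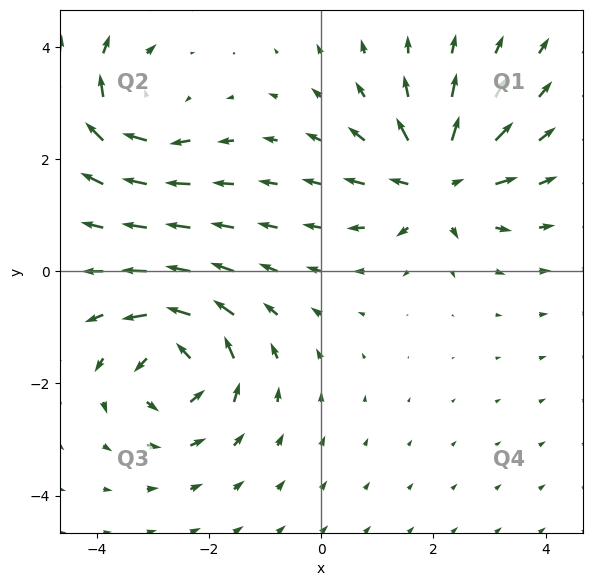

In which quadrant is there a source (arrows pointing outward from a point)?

The source sits at approximately (2.1, 1.6), which lies in quadrant Q1. The divergence there is about +5, positive as expected for a source.

Q1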